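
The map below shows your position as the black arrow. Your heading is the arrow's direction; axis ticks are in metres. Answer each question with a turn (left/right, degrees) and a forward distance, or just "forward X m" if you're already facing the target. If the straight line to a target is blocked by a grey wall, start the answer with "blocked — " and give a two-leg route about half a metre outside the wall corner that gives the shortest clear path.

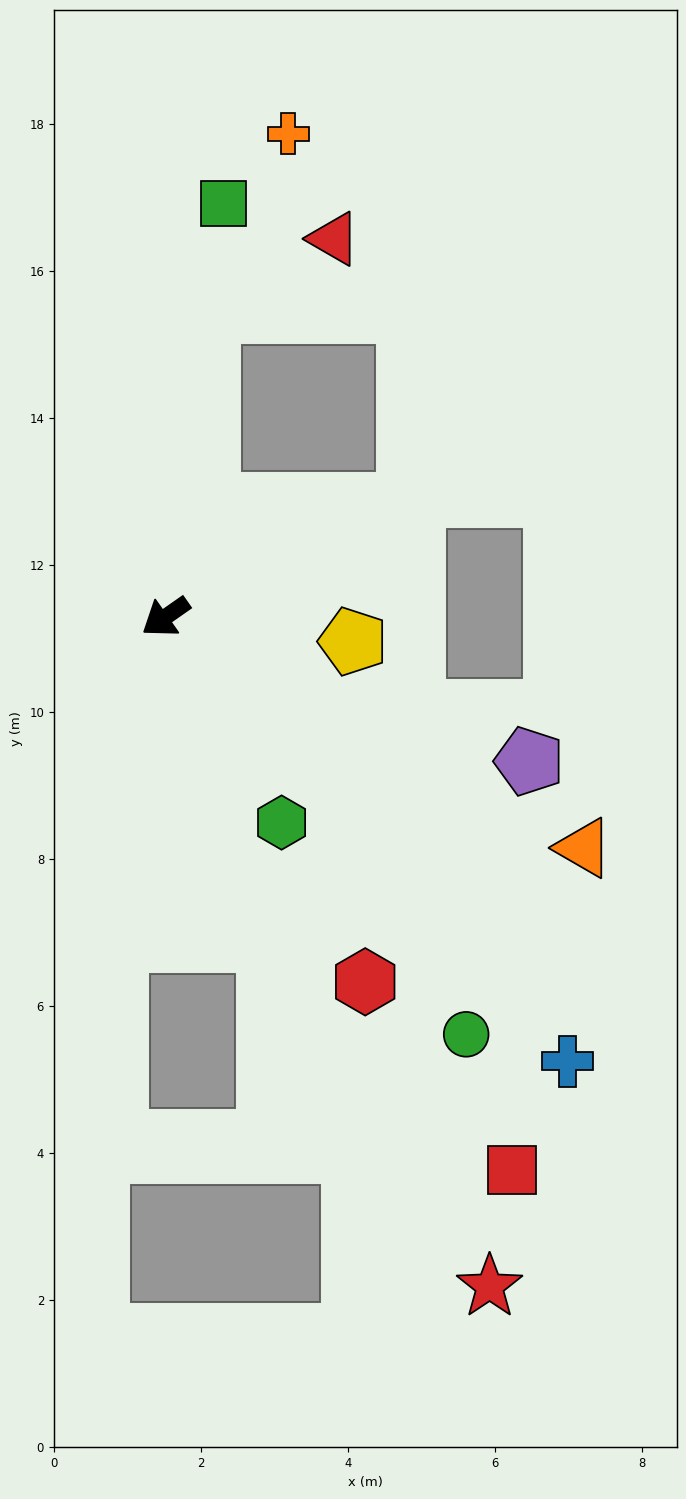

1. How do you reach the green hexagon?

turn left 84°, forward 3.2 m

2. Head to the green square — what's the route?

turn right 133°, forward 5.7 m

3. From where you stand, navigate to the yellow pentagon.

turn left 138°, forward 2.6 m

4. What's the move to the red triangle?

blocked — turn right 133°, forward 4.2 m, then turn right 52°, forward 2.0 m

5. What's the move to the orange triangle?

turn left 116°, forward 6.5 m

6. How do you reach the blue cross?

turn left 97°, forward 8.1 m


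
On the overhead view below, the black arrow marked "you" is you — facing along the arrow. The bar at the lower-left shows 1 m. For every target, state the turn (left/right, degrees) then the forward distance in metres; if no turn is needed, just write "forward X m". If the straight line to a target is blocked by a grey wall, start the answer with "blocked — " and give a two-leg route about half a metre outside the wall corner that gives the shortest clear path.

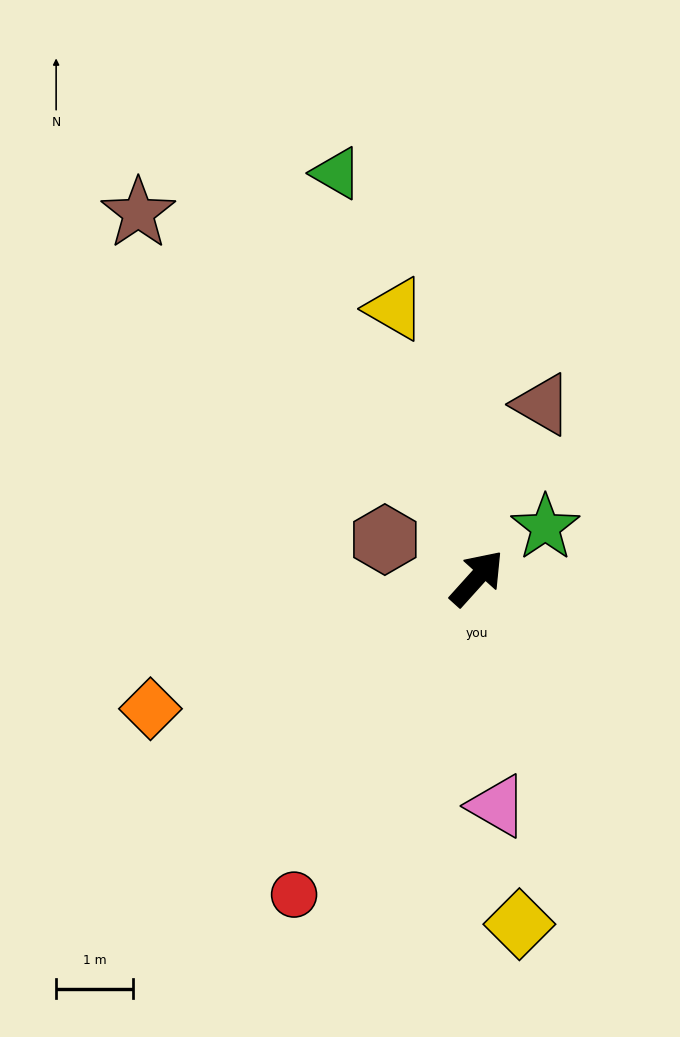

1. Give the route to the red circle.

turn right 168°, forward 4.7 m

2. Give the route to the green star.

turn right 11°, forward 1.1 m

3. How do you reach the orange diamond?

turn left 154°, forward 4.5 m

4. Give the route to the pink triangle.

turn right 133°, forward 3.0 m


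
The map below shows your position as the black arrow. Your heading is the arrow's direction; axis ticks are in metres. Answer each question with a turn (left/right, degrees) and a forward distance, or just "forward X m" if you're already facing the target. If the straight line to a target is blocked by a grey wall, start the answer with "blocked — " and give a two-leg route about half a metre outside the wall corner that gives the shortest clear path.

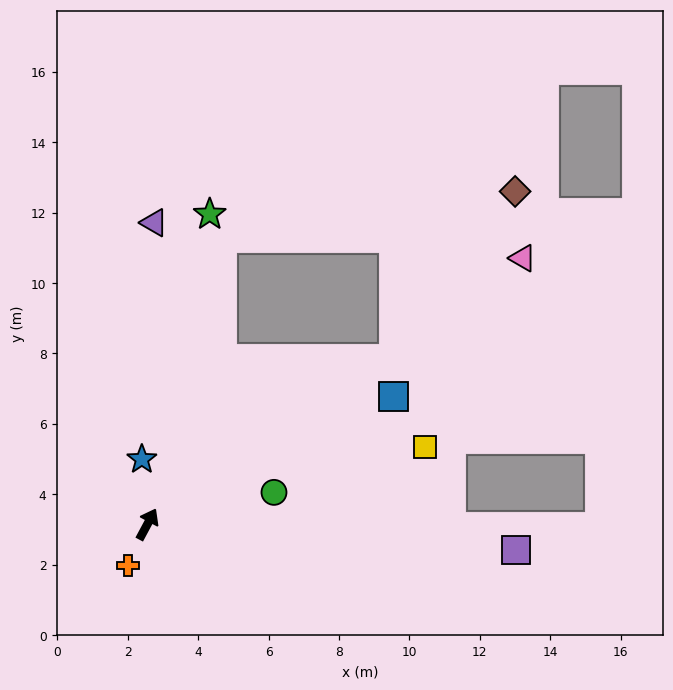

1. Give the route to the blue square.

turn right 34°, forward 7.9 m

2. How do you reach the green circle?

turn right 48°, forward 3.7 m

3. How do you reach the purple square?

turn right 66°, forward 10.5 m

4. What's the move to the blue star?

turn left 33°, forward 1.8 m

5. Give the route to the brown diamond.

blocked — turn right 28°, forward 8.4 m, then turn left 20°, forward 5.9 m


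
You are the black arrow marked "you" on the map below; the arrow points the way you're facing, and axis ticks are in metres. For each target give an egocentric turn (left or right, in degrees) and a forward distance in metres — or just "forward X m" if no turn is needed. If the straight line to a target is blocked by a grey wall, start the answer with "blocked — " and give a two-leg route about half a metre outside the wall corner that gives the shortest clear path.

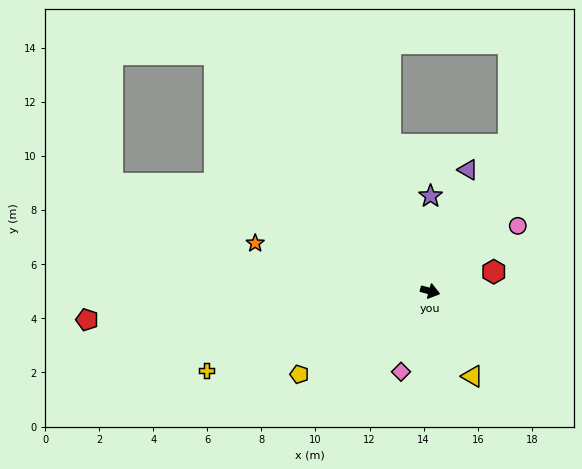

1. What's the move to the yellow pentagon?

turn right 132°, forward 5.7 m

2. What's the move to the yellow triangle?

turn right 48°, forward 3.5 m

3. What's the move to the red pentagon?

turn right 160°, forward 12.7 m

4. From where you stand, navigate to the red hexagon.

turn left 32°, forward 2.5 m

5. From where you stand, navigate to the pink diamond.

turn right 95°, forward 3.2 m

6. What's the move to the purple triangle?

turn left 88°, forward 4.7 m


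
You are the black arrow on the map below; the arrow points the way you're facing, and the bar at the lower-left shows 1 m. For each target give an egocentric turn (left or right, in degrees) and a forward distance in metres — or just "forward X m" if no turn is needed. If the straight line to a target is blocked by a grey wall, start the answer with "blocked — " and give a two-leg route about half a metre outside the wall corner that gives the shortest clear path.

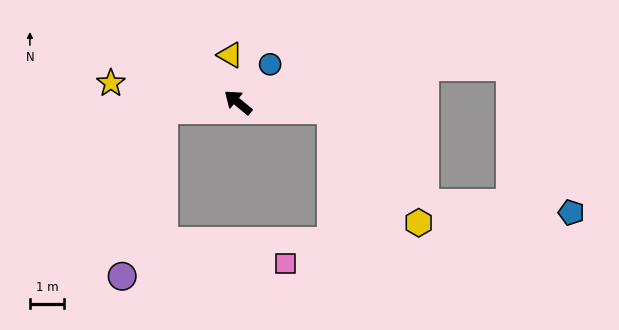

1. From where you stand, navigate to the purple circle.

blocked — turn left 45°, forward 2.2 m, then turn left 71°, forward 5.0 m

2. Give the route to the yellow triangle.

turn right 41°, forward 1.4 m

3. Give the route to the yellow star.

turn left 31°, forward 3.7 m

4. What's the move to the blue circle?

turn right 91°, forward 1.4 m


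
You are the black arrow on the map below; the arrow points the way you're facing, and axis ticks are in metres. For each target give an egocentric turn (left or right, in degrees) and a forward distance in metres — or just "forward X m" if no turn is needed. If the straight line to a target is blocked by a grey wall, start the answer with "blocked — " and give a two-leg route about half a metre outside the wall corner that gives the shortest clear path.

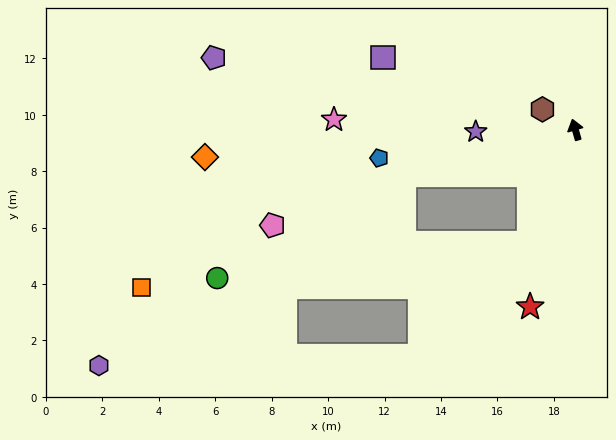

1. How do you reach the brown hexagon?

turn left 42°, forward 1.4 m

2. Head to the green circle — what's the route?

blocked — turn left 89°, forward 6.3 m, then turn left 14°, forward 7.6 m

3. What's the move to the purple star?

turn left 75°, forward 3.5 m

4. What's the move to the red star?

turn left 150°, forward 6.5 m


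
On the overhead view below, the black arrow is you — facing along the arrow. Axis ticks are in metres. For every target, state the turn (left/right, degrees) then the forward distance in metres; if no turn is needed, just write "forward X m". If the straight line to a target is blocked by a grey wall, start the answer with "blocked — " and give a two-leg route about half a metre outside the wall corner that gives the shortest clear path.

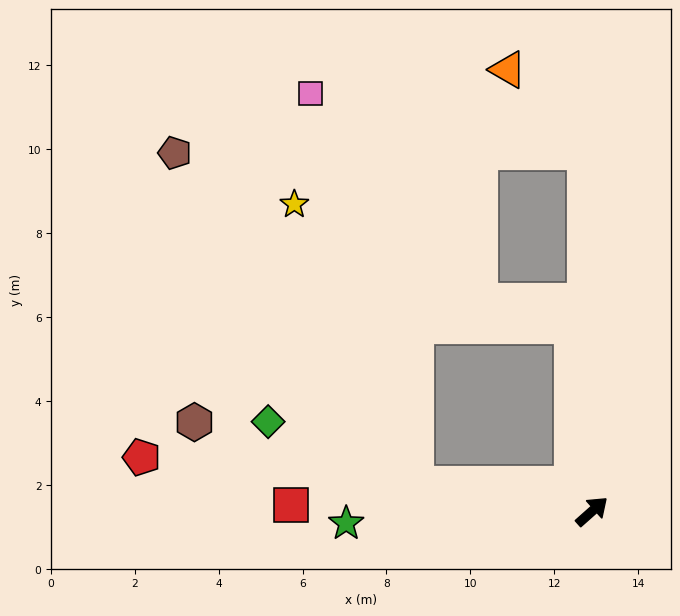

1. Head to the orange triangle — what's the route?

blocked — turn left 50°, forward 8.6 m, then turn left 42°, forward 2.7 m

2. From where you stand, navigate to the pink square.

blocked — turn left 130°, forward 4.2 m, then turn right 66°, forward 9.6 m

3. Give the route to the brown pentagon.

blocked — turn left 130°, forward 4.2 m, then turn right 45°, forward 9.8 m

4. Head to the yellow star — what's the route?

blocked — turn left 130°, forward 4.2 m, then turn right 58°, forward 7.3 m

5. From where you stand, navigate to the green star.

turn left 141°, forward 5.9 m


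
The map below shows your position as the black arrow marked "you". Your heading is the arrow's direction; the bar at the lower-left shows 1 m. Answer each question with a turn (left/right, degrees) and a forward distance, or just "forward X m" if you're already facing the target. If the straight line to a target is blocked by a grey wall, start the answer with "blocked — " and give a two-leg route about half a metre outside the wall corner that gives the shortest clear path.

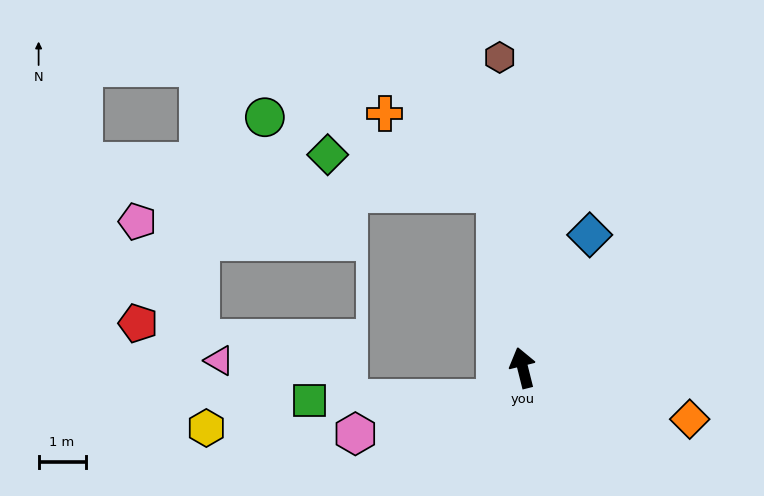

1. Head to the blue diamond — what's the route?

turn right 41°, forward 3.2 m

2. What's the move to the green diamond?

blocked — turn right 5°, forward 3.8 m, then turn left 68°, forward 3.7 m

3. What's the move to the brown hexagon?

turn right 10°, forward 6.6 m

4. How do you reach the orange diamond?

turn right 121°, forward 3.7 m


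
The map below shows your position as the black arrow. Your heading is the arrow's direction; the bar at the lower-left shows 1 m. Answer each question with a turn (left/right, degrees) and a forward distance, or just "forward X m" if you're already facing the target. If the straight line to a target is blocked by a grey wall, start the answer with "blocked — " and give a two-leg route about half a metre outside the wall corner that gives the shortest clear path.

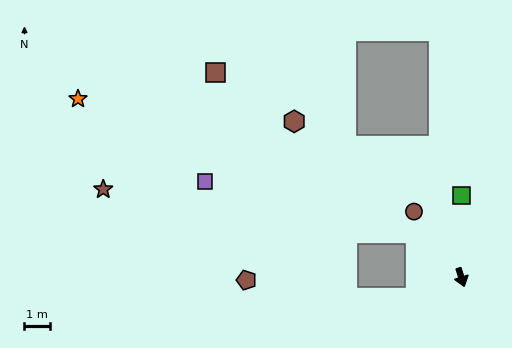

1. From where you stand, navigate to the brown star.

blocked — turn right 152°, forward 2.5 m, then turn left 36°, forward 12.3 m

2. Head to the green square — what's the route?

turn left 162°, forward 3.2 m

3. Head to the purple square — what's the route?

blocked — turn right 152°, forward 2.5 m, then turn left 31°, forward 8.5 m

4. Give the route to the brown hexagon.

turn right 151°, forward 8.9 m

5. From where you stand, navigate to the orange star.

blocked — turn right 152°, forward 2.5 m, then turn left 23°, forward 14.2 m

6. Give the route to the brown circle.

turn right 162°, forward 3.2 m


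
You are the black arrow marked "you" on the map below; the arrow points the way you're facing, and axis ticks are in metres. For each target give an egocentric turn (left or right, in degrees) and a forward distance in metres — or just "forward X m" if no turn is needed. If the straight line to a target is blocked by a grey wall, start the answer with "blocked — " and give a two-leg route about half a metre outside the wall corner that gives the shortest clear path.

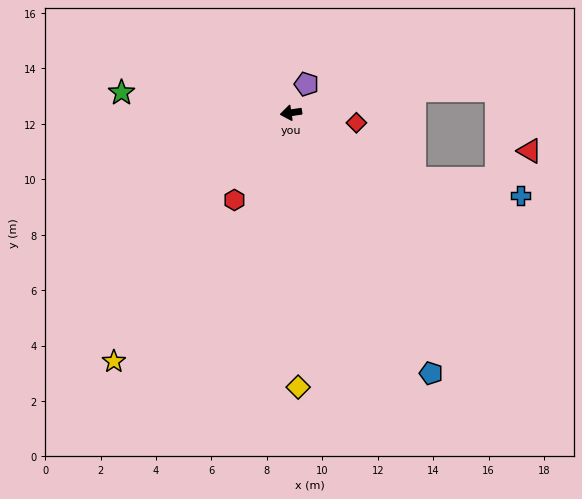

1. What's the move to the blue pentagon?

turn left 110°, forward 10.7 m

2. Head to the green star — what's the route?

turn right 15°, forward 6.2 m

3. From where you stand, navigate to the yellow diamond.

turn left 83°, forward 9.9 m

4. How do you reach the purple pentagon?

turn right 127°, forward 1.2 m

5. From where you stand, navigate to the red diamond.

turn left 163°, forward 2.4 m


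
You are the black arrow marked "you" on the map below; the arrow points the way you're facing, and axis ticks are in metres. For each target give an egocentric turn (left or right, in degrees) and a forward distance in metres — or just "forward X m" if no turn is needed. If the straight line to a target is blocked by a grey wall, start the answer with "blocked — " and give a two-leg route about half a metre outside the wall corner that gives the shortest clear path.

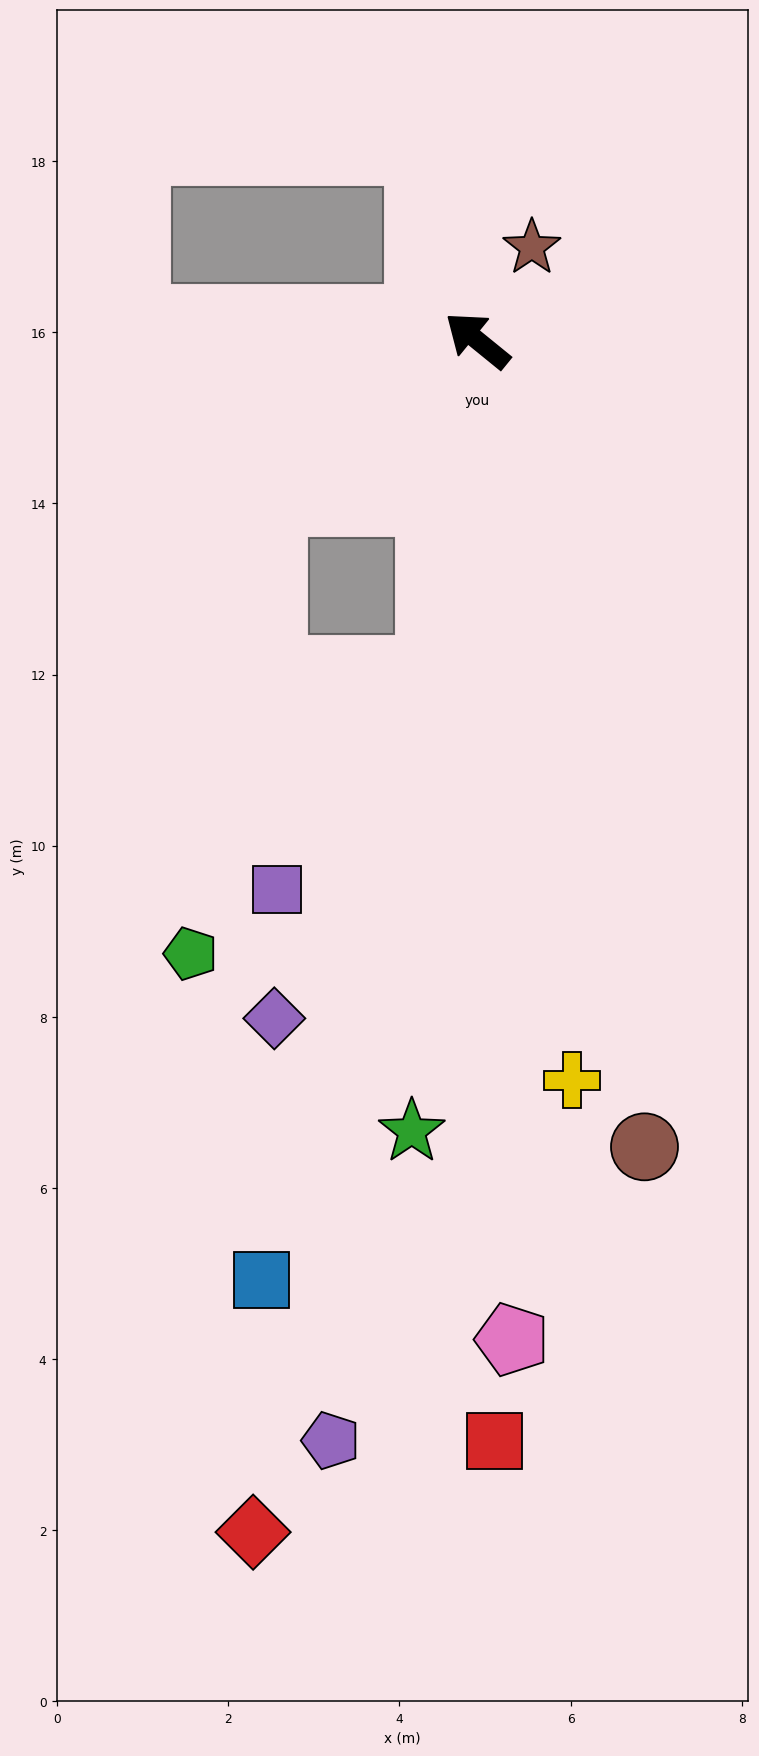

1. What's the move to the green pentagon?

blocked — turn left 77°, forward 3.0 m, then turn left 42°, forward 5.4 m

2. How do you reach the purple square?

blocked — turn left 121°, forward 3.9 m, then turn right 27°, forward 3.1 m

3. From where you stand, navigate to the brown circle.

turn left 141°, forward 9.6 m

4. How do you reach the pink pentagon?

turn left 131°, forward 11.7 m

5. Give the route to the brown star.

turn right 81°, forward 1.3 m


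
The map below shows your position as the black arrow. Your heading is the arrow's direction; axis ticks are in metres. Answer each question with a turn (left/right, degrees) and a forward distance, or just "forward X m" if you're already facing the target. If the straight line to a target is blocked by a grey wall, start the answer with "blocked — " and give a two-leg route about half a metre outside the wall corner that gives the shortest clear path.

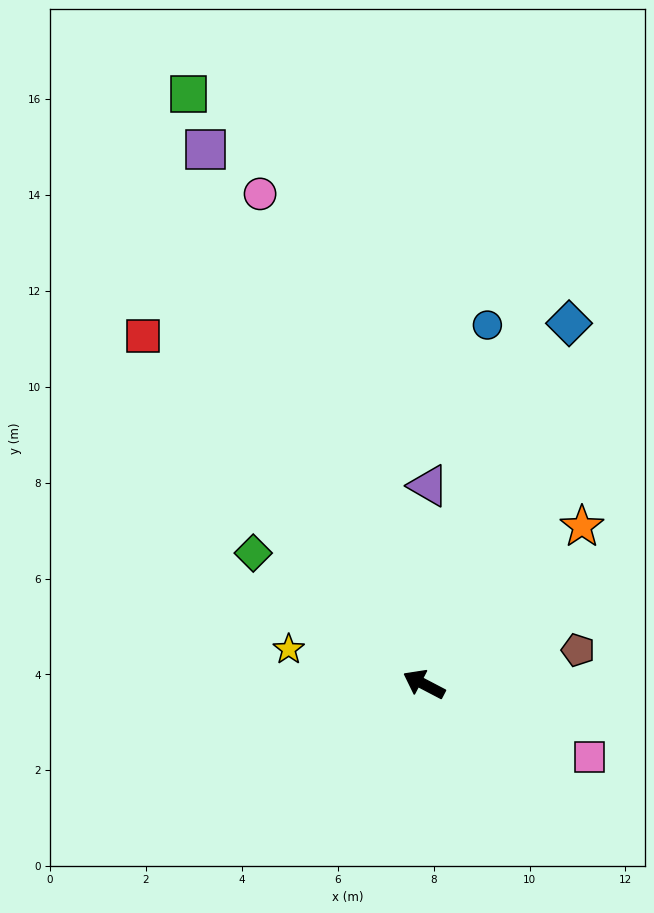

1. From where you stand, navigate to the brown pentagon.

turn right 140°, forward 3.3 m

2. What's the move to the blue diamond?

turn right 84°, forward 8.1 m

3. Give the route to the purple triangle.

turn right 64°, forward 4.1 m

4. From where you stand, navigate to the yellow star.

turn left 13°, forward 2.9 m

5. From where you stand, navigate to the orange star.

turn right 107°, forward 4.7 m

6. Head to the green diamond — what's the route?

turn right 10°, forward 4.5 m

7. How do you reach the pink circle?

turn right 44°, forward 10.8 m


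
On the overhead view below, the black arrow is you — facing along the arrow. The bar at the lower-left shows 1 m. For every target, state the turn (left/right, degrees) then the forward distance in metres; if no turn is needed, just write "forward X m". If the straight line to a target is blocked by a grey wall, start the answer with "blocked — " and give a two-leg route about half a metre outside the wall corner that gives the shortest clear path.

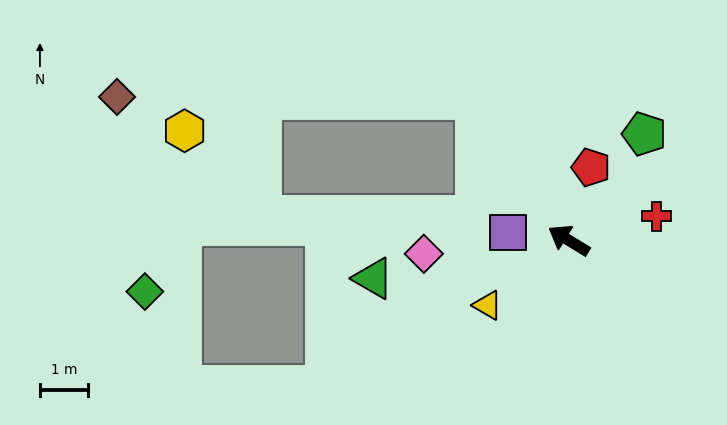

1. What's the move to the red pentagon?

turn right 75°, forward 1.6 m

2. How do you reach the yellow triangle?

turn left 70°, forward 2.1 m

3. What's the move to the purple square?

turn left 24°, forward 1.3 m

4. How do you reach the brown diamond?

blocked — turn right 25°, forward 3.5 m, then turn left 56°, forward 7.4 m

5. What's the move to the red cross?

turn right 133°, forward 1.9 m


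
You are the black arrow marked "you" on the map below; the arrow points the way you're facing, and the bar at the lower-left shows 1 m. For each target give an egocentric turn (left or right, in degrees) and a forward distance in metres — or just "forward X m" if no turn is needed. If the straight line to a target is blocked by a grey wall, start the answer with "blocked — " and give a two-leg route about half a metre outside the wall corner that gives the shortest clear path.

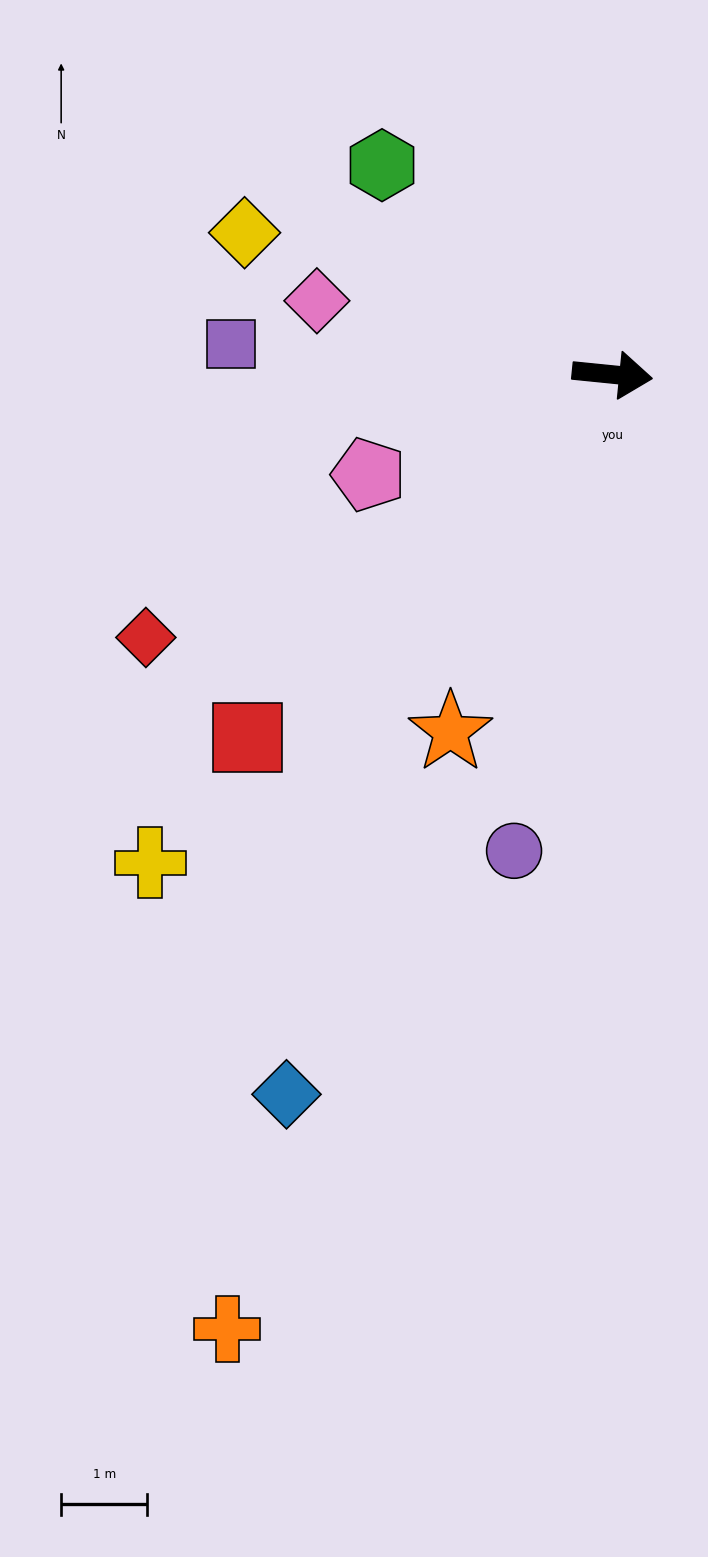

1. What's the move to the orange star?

turn right 109°, forward 4.6 m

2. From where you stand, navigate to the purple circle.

turn right 96°, forward 5.7 m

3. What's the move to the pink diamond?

turn left 172°, forward 3.5 m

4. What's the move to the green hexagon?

turn left 143°, forward 3.6 m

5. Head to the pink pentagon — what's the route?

turn right 152°, forward 3.1 m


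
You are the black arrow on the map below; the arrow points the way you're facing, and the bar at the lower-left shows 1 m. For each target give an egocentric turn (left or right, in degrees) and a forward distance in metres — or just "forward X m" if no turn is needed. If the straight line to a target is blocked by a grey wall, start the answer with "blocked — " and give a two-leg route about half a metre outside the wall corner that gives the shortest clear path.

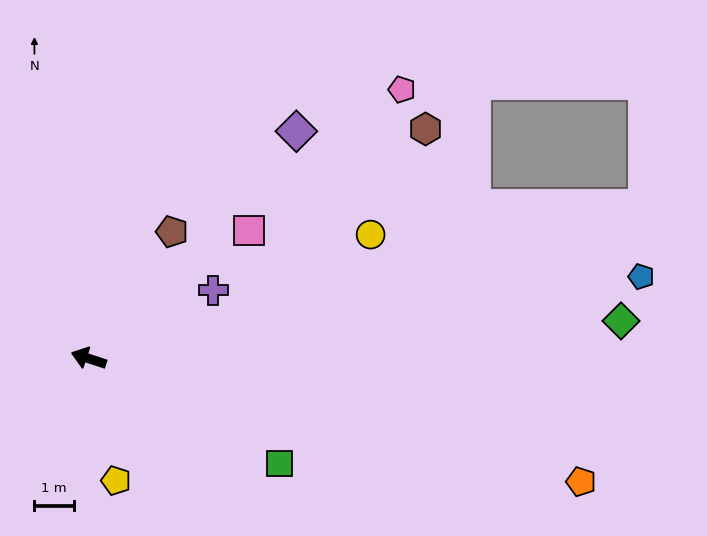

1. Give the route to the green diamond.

turn right 158°, forward 13.4 m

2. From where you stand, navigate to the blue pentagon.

turn right 153°, forward 14.1 m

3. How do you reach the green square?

turn left 169°, forward 5.5 m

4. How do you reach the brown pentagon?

turn right 105°, forward 3.8 m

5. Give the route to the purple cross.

turn right 133°, forward 3.6 m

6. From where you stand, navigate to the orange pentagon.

turn right 176°, forward 12.8 m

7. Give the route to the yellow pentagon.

turn left 121°, forward 3.1 m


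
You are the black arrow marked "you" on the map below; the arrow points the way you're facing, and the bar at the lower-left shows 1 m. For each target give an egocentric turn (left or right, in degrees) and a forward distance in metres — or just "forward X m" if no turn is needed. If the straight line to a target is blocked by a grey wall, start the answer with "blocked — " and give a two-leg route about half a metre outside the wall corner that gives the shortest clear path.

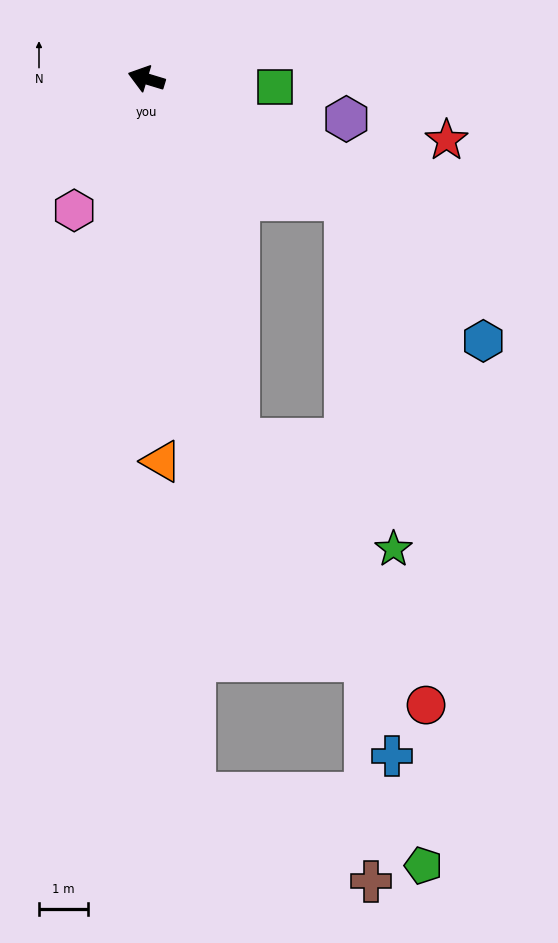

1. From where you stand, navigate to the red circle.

blocked — turn left 121°, forward 7.5 m, then turn left 21°, forward 6.6 m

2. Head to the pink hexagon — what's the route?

turn left 78°, forward 3.0 m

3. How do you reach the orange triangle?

turn left 109°, forward 7.7 m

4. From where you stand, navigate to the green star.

blocked — turn left 121°, forward 7.5 m, then turn left 41°, forward 3.8 m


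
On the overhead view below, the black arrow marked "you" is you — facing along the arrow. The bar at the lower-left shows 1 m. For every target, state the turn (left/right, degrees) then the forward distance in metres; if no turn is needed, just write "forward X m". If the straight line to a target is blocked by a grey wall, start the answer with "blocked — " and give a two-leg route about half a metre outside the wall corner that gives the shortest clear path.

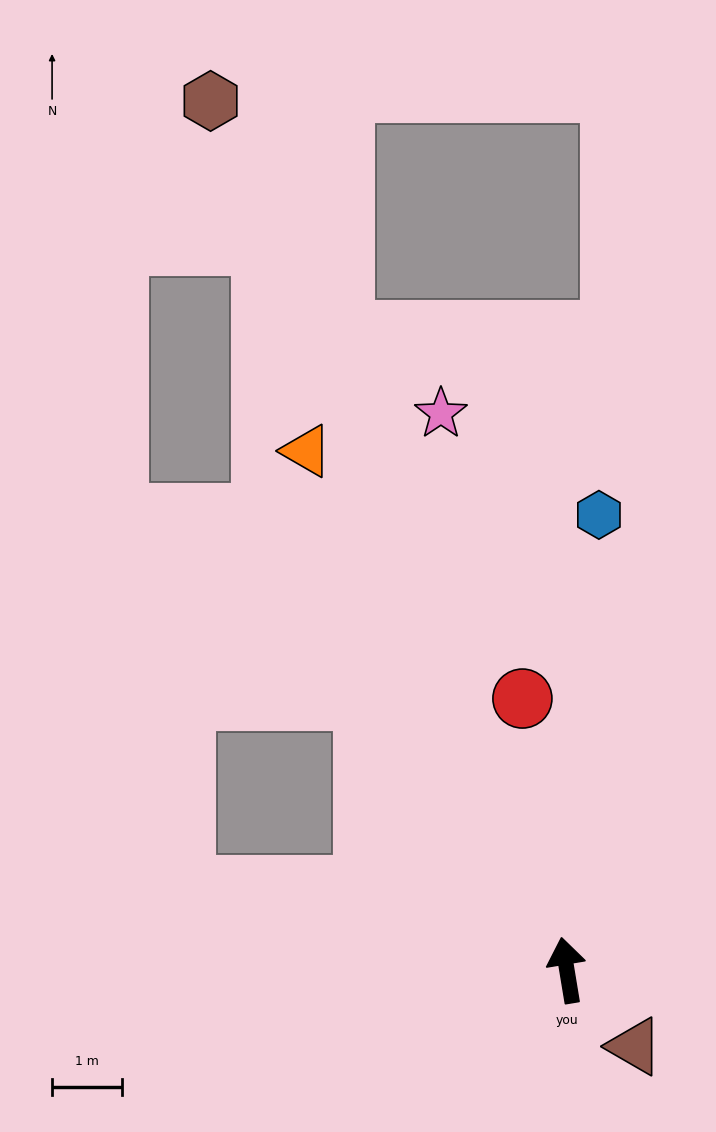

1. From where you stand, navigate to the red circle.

forward 3.9 m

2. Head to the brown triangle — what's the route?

turn right 148°, forward 1.4 m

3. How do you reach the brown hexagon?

turn left 13°, forward 13.4 m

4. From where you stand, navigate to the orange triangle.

turn left 17°, forward 8.3 m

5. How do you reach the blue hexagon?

turn right 13°, forward 6.5 m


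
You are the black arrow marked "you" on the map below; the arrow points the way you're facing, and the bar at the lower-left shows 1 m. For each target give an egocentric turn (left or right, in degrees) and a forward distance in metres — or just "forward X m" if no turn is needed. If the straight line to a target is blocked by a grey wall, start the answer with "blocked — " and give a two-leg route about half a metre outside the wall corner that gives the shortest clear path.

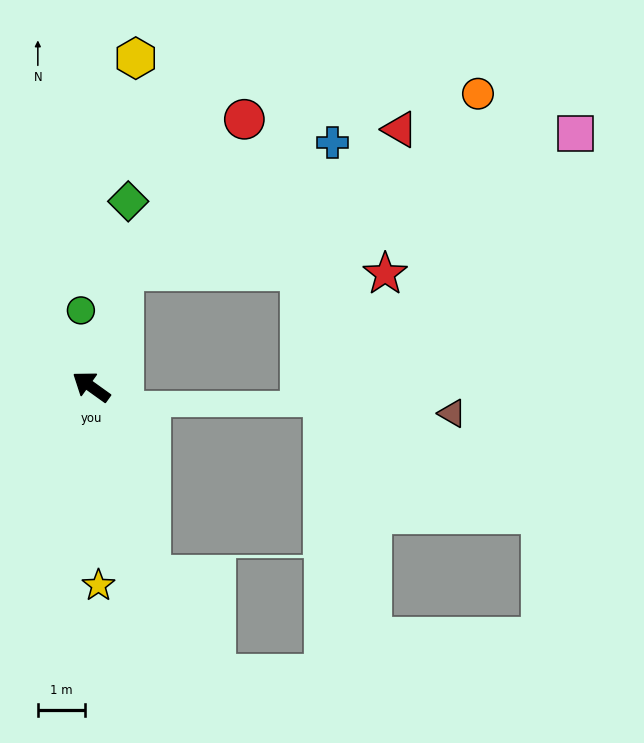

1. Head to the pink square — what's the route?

blocked — turn right 70°, forward 2.5 m, then turn right 58°, forward 9.9 m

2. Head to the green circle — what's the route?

turn right 47°, forward 1.6 m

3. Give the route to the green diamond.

turn right 66°, forward 4.0 m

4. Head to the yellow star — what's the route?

turn left 128°, forward 4.2 m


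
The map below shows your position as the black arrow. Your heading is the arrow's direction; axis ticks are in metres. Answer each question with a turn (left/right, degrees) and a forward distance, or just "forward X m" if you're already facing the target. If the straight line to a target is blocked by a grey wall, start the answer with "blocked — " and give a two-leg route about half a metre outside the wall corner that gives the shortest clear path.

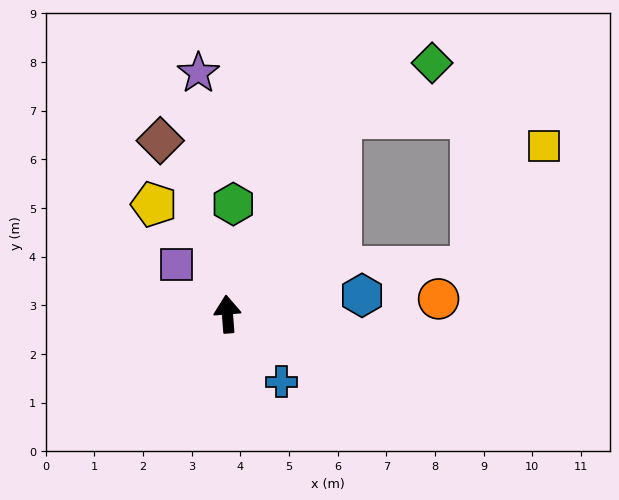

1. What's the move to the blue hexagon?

turn right 87°, forward 2.8 m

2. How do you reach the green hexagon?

turn right 7°, forward 2.3 m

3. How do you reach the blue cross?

turn right 146°, forward 1.8 m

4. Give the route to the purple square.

turn left 41°, forward 1.5 m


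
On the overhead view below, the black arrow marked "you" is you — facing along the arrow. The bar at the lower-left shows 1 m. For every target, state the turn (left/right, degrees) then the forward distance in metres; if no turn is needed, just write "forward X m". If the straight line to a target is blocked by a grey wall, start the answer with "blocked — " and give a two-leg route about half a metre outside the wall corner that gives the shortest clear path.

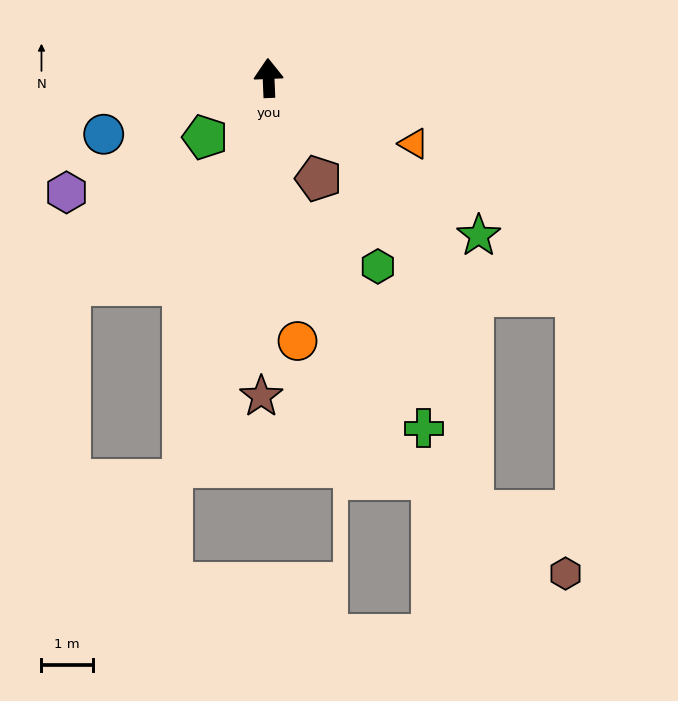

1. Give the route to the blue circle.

turn left 107°, forward 3.4 m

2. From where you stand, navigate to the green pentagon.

turn left 131°, forward 1.7 m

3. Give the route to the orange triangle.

turn right 117°, forward 3.1 m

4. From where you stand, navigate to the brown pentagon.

turn right 156°, forward 2.2 m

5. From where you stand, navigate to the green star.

turn right 129°, forward 5.1 m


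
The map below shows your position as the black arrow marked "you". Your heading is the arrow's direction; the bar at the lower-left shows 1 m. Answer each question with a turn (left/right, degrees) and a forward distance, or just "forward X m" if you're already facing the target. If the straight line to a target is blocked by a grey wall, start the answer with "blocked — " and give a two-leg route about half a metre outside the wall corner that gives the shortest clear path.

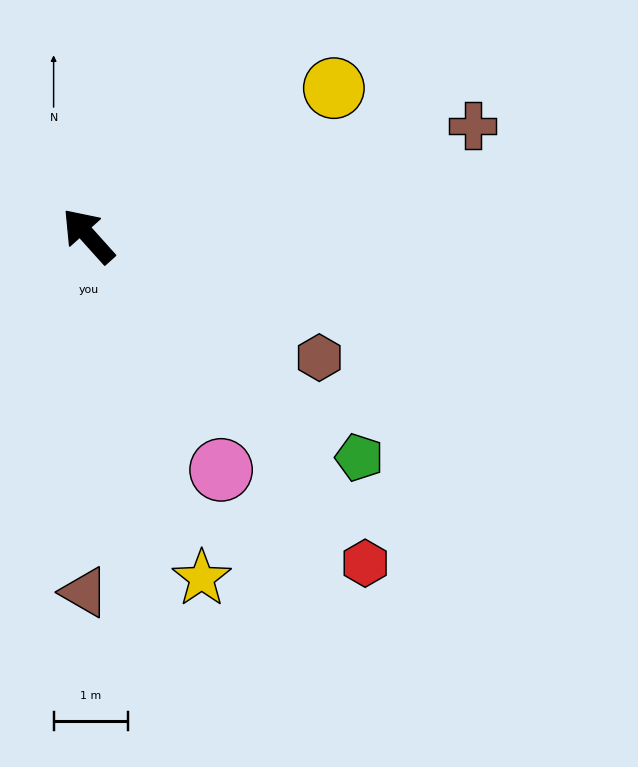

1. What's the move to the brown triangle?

turn left 137°, forward 4.8 m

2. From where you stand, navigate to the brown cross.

turn right 116°, forward 5.4 m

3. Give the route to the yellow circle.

turn right 101°, forward 3.8 m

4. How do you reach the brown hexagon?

turn right 160°, forward 3.5 m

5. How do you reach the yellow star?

turn left 156°, forward 4.8 m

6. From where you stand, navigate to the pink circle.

turn left 168°, forward 3.6 m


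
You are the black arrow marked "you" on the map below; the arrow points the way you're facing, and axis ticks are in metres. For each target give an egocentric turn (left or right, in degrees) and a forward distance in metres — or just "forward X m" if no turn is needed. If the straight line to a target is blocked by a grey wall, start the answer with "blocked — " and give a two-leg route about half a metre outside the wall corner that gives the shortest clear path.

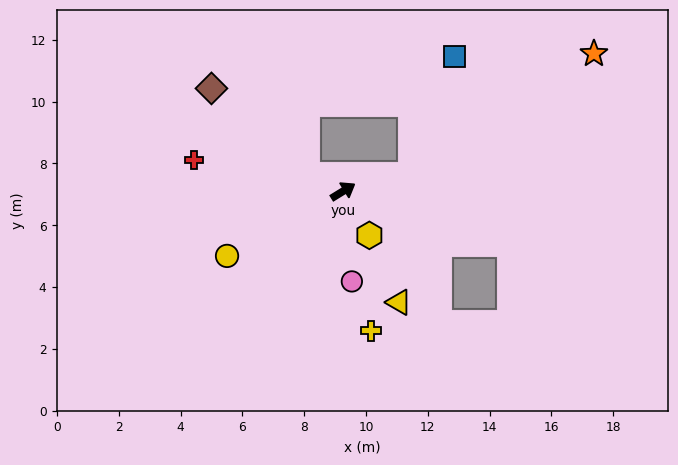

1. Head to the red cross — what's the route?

turn left 136°, forward 4.9 m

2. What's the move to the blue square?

blocked — turn right 18°, forward 2.2 m, then turn left 56°, forward 4.1 m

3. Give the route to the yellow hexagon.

turn right 91°, forward 1.7 m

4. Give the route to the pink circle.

turn right 116°, forward 2.9 m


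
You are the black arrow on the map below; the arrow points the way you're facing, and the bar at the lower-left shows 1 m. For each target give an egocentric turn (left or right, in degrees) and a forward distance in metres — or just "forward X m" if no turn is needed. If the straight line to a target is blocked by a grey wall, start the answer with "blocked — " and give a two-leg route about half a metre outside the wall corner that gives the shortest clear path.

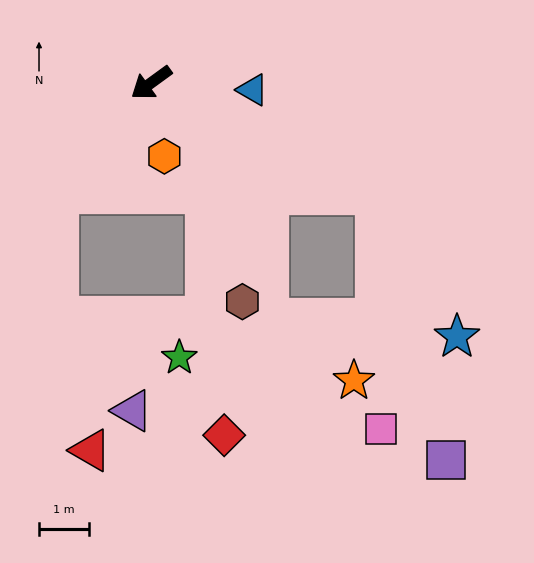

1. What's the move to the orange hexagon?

turn left 64°, forward 1.5 m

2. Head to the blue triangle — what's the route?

turn left 140°, forward 2.0 m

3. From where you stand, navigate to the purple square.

blocked — turn left 118°, forward 5.0 m, then turn right 50°, forward 5.5 m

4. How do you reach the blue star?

blocked — turn left 118°, forward 5.0 m, then turn right 35°, forward 3.3 m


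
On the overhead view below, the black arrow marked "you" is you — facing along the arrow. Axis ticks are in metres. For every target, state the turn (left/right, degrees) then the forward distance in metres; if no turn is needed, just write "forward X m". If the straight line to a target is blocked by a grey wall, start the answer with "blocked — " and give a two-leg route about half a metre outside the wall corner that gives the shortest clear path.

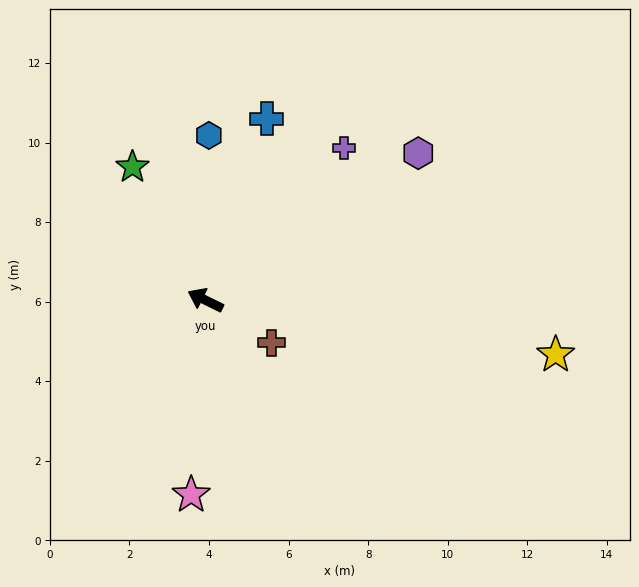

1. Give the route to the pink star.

turn left 112°, forward 4.9 m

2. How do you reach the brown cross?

turn left 173°, forward 2.0 m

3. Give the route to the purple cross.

turn right 106°, forward 5.2 m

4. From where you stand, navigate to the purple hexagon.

turn right 119°, forward 6.5 m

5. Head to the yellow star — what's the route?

turn right 163°, forward 8.9 m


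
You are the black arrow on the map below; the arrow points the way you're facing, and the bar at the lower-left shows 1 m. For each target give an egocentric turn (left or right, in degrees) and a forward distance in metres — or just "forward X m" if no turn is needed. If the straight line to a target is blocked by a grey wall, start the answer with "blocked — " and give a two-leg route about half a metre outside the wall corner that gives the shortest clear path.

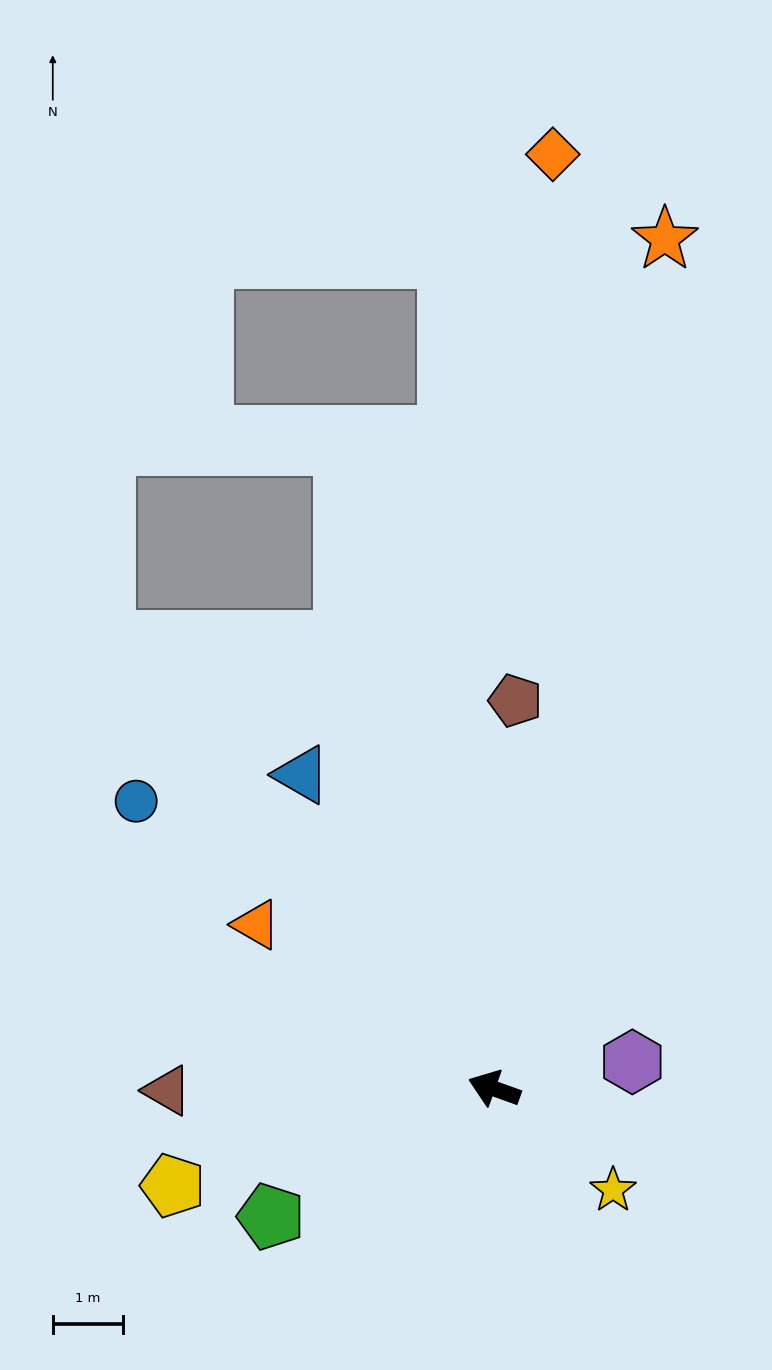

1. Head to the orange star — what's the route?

turn right 82°, forward 12.3 m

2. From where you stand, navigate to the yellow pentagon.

turn left 37°, forward 4.8 m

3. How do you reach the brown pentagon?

turn right 73°, forward 5.5 m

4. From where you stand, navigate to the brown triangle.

turn left 20°, forward 4.6 m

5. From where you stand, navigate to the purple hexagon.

turn right 149°, forward 2.0 m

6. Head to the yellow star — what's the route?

turn left 159°, forward 2.2 m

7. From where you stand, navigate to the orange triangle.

turn right 15°, forward 4.1 m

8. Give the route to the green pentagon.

turn left 50°, forward 3.7 m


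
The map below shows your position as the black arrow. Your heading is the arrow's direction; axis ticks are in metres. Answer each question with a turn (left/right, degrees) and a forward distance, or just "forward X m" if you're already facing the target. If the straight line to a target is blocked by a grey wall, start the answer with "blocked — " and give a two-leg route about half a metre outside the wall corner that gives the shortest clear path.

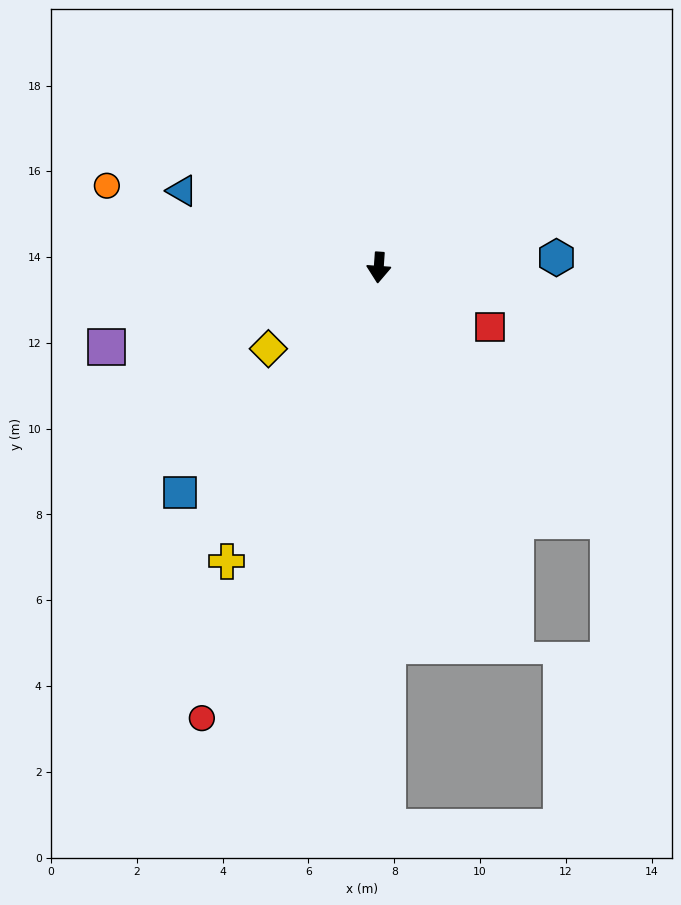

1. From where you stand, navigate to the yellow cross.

turn right 23°, forward 7.7 m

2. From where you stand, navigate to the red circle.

turn right 17°, forward 11.3 m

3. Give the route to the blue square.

turn right 37°, forward 7.0 m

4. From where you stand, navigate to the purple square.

turn right 70°, forward 6.6 m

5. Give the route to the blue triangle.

turn right 107°, forward 4.9 m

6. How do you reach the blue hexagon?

turn left 97°, forward 4.1 m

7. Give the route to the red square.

turn left 66°, forward 2.9 m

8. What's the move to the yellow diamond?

turn right 50°, forward 3.2 m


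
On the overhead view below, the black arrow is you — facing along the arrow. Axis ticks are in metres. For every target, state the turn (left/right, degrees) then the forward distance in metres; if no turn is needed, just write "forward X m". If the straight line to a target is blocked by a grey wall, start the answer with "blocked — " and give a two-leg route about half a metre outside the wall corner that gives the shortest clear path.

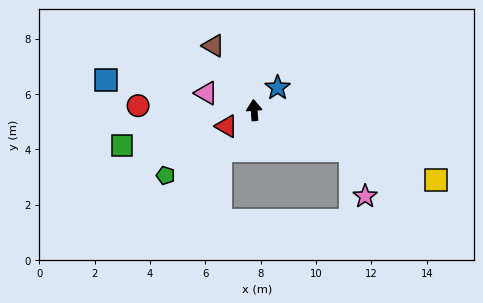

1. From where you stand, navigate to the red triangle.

turn left 116°, forward 1.2 m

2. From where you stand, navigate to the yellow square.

turn right 115°, forward 7.0 m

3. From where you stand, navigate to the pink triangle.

turn left 66°, forward 1.8 m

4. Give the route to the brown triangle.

turn left 28°, forward 2.8 m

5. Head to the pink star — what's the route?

blocked — turn right 117°, forward 3.8 m, then turn right 49°, forward 1.7 m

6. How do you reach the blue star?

turn right 50°, forward 1.2 m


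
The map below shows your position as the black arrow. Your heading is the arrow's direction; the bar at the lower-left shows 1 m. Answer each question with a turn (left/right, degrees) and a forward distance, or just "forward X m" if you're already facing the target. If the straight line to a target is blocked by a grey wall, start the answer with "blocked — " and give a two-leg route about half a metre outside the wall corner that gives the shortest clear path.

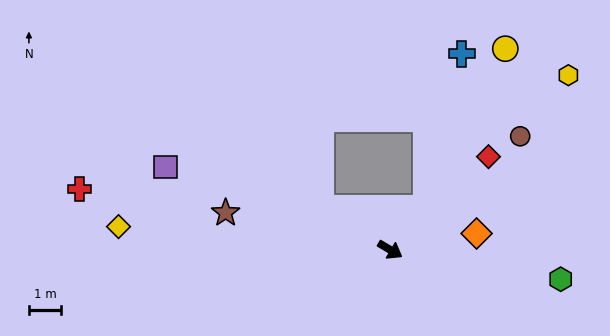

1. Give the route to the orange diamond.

turn left 41°, forward 2.7 m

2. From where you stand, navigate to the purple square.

turn right 170°, forward 7.4 m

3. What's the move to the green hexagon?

turn left 21°, forward 5.3 m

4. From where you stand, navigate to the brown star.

turn right 162°, forward 5.2 m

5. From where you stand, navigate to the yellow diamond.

turn right 154°, forward 8.4 m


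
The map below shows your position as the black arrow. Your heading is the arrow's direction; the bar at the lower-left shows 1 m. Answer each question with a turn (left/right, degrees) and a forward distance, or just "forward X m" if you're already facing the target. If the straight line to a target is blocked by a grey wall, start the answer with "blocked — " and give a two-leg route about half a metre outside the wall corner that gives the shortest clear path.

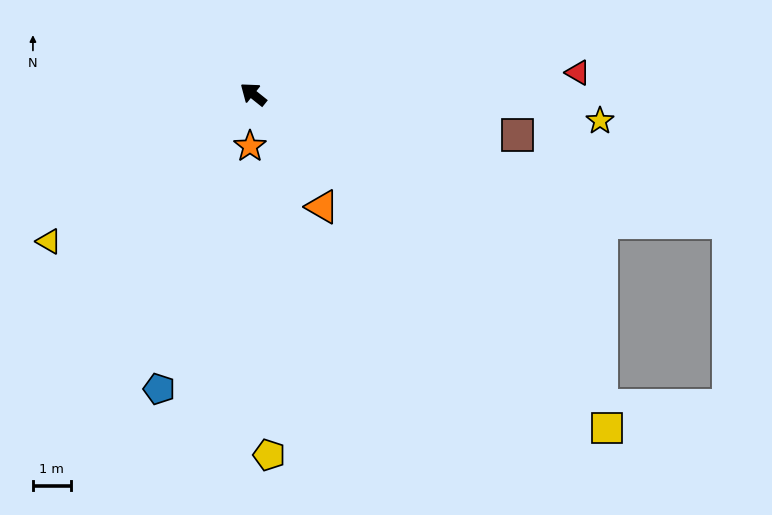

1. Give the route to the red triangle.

turn right 138°, forward 8.6 m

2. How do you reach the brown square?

turn right 150°, forward 7.1 m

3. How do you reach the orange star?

turn left 125°, forward 1.4 m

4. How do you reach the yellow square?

turn left 175°, forward 12.9 m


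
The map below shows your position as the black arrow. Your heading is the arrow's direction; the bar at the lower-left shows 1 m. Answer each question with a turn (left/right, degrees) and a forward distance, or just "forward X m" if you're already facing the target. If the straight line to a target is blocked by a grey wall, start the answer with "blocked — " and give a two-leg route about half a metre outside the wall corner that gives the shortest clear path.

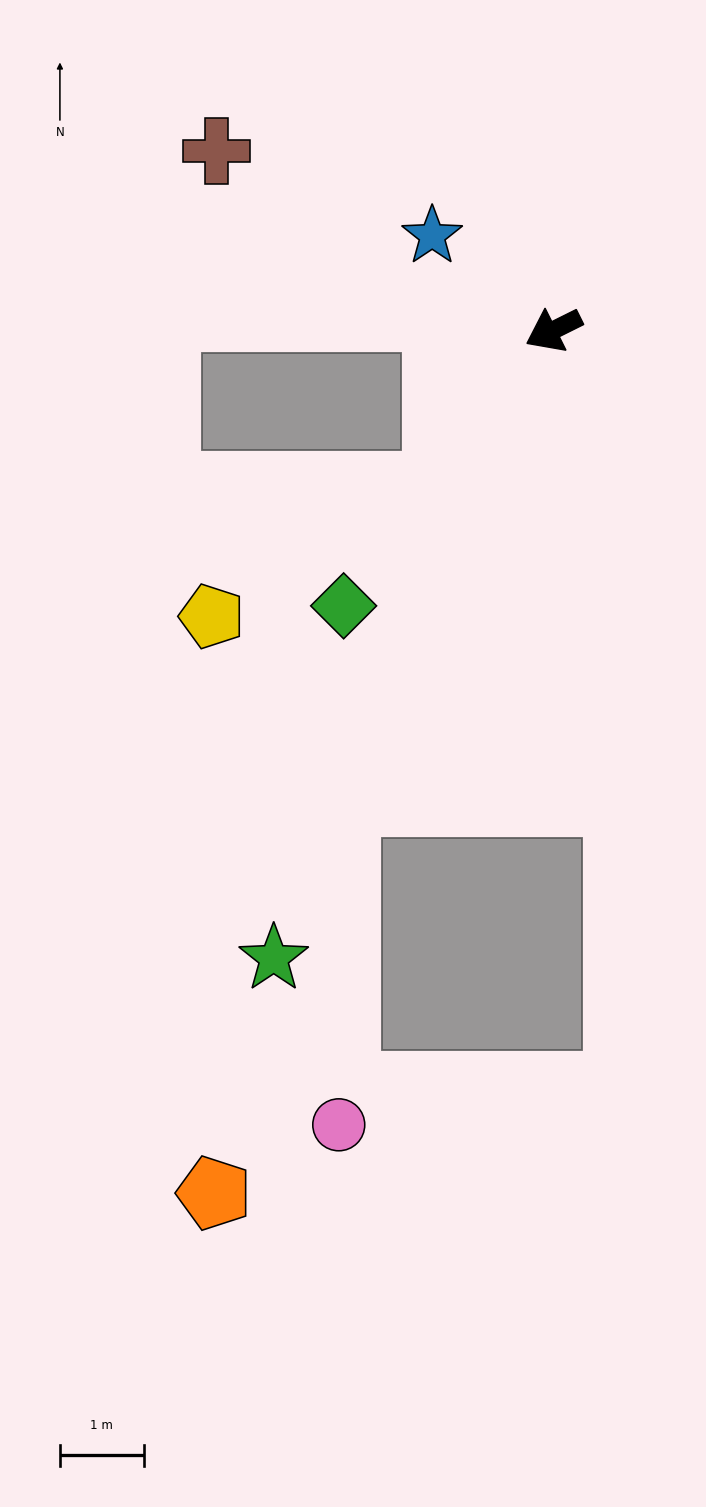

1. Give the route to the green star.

turn left 40°, forward 8.2 m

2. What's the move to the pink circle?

blocked — turn left 40°, forward 6.1 m, then turn left 23°, forward 3.9 m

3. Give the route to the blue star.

turn right 64°, forward 1.8 m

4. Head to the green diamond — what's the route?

turn left 26°, forward 4.1 m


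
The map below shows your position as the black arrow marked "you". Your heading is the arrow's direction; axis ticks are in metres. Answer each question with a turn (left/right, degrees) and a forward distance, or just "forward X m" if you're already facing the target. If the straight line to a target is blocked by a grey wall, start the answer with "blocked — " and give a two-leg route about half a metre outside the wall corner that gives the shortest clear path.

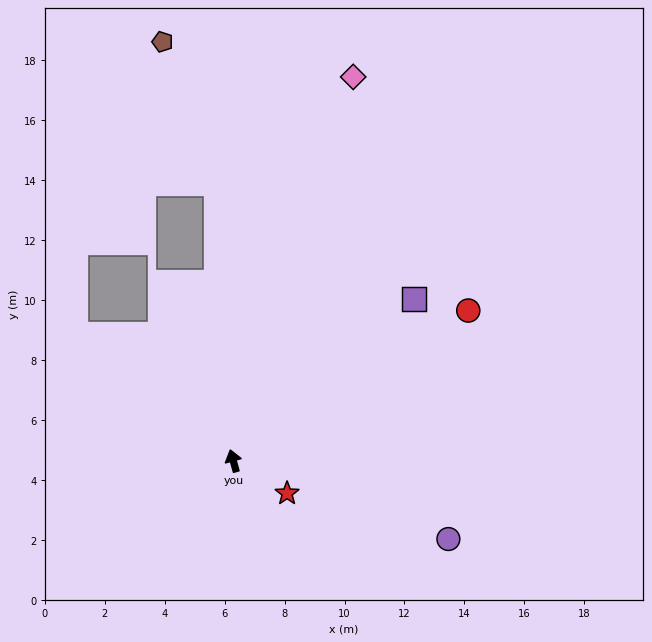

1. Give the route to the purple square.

turn right 64°, forward 8.1 m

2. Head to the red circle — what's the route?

turn right 73°, forward 9.3 m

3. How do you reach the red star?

turn right 137°, forward 2.1 m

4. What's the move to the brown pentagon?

blocked — turn right 12°, forward 9.3 m, then turn left 17°, forward 5.1 m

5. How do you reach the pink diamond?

turn right 33°, forward 13.4 m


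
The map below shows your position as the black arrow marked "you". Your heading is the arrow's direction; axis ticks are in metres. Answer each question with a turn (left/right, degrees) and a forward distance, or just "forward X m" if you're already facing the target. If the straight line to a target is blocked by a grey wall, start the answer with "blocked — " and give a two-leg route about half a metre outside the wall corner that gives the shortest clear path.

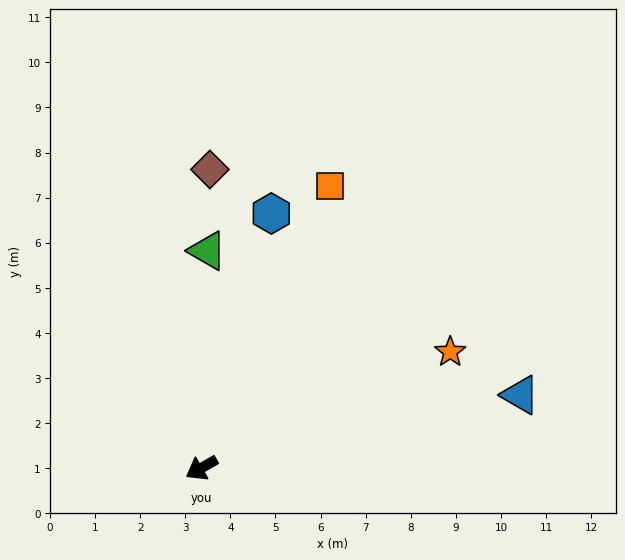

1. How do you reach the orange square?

turn right 144°, forward 6.9 m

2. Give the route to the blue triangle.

turn left 163°, forward 7.2 m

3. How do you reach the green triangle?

turn right 121°, forward 4.8 m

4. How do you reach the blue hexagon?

turn right 135°, forward 5.8 m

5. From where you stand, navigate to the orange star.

turn left 175°, forward 6.1 m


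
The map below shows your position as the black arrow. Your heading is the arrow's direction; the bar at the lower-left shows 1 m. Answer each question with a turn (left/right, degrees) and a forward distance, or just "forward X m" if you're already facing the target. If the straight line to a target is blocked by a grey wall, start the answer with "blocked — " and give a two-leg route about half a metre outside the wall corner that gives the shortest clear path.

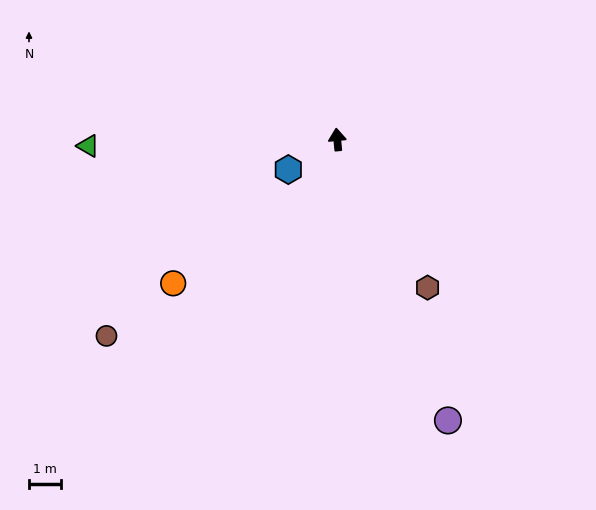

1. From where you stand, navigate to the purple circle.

turn right 164°, forward 9.5 m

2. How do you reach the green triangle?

turn left 86°, forward 7.8 m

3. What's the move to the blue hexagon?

turn left 116°, forward 1.8 m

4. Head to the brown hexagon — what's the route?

turn right 154°, forward 5.5 m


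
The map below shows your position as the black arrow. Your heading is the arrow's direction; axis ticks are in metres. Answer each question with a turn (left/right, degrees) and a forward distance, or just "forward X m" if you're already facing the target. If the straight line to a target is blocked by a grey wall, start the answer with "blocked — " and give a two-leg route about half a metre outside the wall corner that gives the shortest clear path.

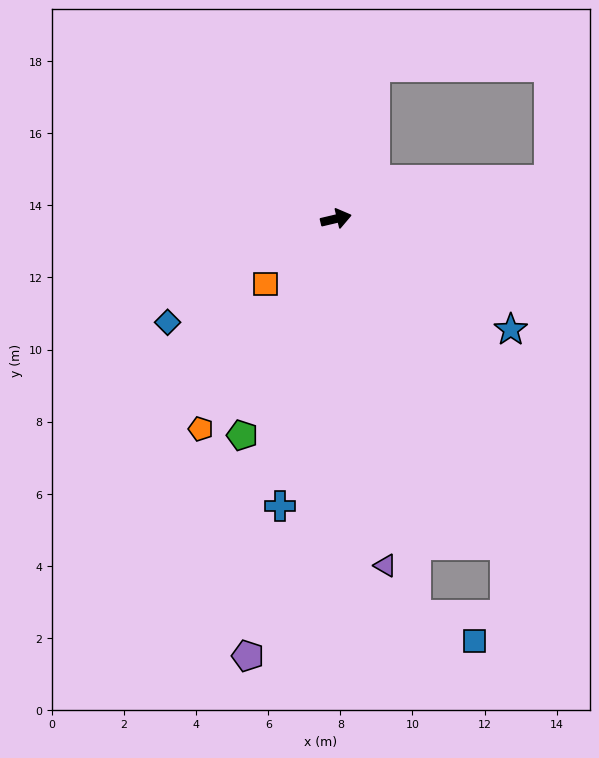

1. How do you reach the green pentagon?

turn right 127°, forward 6.5 m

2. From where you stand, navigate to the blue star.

turn right 46°, forward 5.7 m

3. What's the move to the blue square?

blocked — turn right 92°, forward 11.2 m, then turn left 55°, forward 1.8 m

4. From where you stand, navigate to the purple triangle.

turn right 95°, forward 9.7 m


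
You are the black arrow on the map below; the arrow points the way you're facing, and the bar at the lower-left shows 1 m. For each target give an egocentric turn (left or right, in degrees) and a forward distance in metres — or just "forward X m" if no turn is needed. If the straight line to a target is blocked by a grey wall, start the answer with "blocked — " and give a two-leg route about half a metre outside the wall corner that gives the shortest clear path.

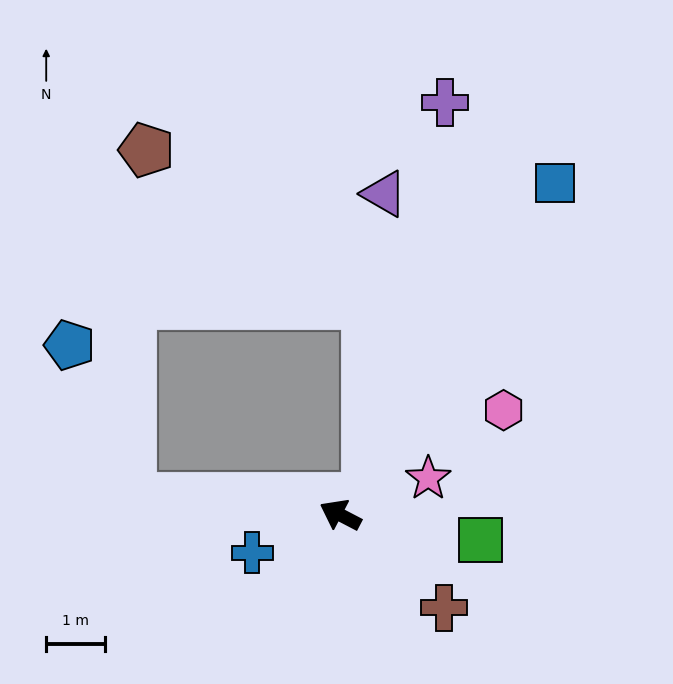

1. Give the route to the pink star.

turn right 130°, forward 1.6 m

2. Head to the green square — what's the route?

turn right 163°, forward 2.4 m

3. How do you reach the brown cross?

turn left 166°, forward 2.4 m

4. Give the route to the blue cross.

turn left 51°, forward 1.6 m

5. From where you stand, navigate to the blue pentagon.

blocked — turn left 23°, forward 3.6 m, then turn right 63°, forward 2.8 m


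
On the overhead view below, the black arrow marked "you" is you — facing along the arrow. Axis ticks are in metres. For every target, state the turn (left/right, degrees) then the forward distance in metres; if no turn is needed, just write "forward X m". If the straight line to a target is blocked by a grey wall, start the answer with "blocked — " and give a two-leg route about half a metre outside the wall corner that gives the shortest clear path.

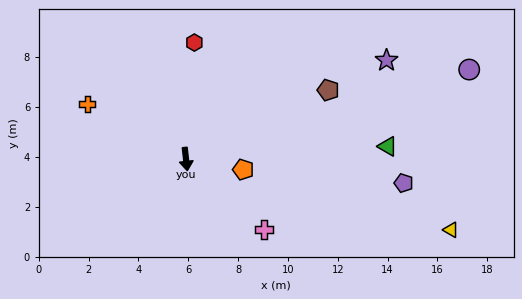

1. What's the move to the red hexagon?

turn left 169°, forward 4.7 m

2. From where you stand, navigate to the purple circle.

turn left 101°, forward 11.9 m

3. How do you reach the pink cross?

turn left 42°, forward 4.2 m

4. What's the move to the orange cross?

turn right 126°, forward 4.5 m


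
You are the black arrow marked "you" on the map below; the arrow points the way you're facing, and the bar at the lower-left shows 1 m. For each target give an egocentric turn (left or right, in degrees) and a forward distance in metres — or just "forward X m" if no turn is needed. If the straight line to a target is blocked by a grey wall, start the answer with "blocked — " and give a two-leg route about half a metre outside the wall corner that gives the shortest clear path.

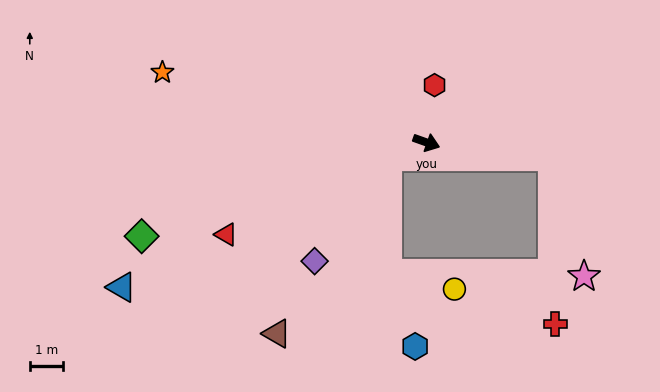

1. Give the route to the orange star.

turn right 175°, forward 8.1 m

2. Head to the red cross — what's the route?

blocked — turn left 13°, forward 3.8 m, then turn right 82°, forward 5.0 m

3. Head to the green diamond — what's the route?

turn right 142°, forward 8.9 m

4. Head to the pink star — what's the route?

blocked — turn left 13°, forward 3.8 m, then turn right 69°, forward 3.7 m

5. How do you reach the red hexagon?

turn left 101°, forward 1.7 m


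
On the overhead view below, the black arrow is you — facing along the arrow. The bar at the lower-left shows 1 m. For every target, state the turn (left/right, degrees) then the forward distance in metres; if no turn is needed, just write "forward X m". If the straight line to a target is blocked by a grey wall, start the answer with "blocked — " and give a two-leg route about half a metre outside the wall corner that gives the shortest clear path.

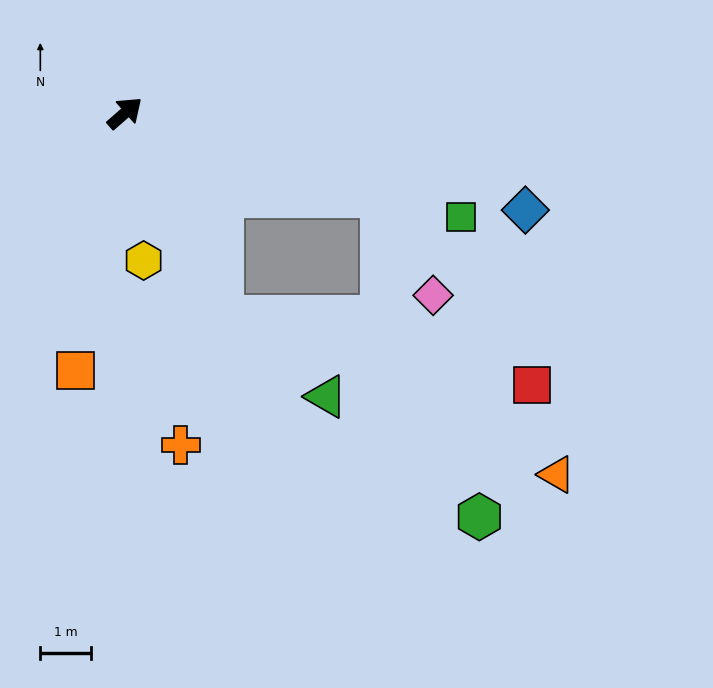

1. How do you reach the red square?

blocked — turn right 106°, forward 4.5 m, then turn left 52°, forward 6.2 m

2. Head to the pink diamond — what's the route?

blocked — turn right 59°, forward 5.3 m, then turn right 45°, forward 2.2 m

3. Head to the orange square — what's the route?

turn right 142°, forward 5.2 m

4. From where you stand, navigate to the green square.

turn right 58°, forward 6.9 m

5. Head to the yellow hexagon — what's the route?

turn right 124°, forward 2.9 m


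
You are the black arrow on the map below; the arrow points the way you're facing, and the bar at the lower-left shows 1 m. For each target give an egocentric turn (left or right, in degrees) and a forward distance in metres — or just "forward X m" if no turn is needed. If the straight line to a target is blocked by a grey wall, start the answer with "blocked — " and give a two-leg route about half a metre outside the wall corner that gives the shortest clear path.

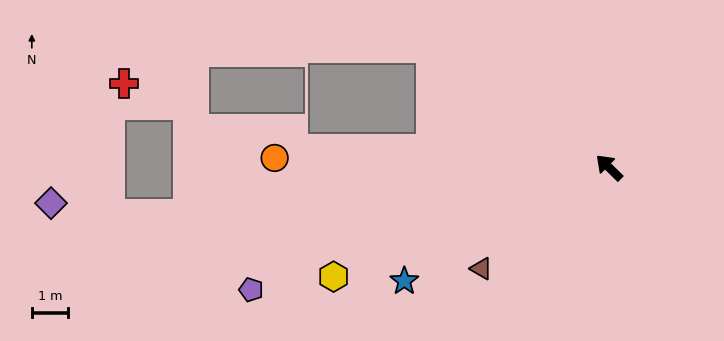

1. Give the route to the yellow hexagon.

turn left 66°, forward 8.2 m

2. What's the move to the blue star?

turn left 73°, forward 6.5 m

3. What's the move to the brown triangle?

turn left 83°, forward 4.5 m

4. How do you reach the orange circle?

turn left 43°, forward 9.3 m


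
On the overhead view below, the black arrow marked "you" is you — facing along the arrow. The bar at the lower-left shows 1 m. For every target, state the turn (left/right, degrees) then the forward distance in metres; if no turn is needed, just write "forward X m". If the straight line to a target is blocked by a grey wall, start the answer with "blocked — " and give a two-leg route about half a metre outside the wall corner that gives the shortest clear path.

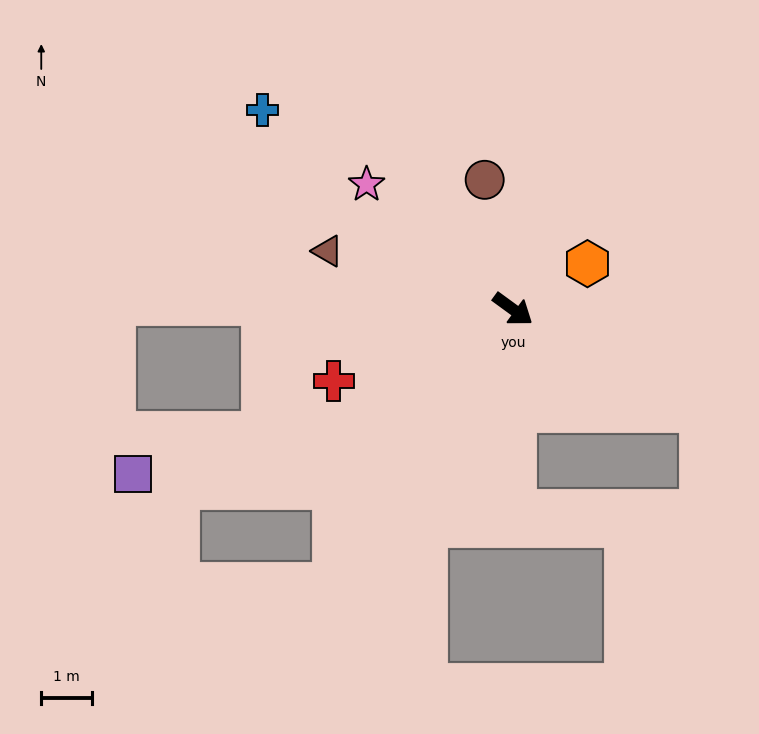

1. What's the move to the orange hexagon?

turn left 68°, forward 1.7 m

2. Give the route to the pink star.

turn left 176°, forward 3.8 m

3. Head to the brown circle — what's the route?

turn left 138°, forward 2.6 m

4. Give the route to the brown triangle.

turn right 161°, forward 3.9 m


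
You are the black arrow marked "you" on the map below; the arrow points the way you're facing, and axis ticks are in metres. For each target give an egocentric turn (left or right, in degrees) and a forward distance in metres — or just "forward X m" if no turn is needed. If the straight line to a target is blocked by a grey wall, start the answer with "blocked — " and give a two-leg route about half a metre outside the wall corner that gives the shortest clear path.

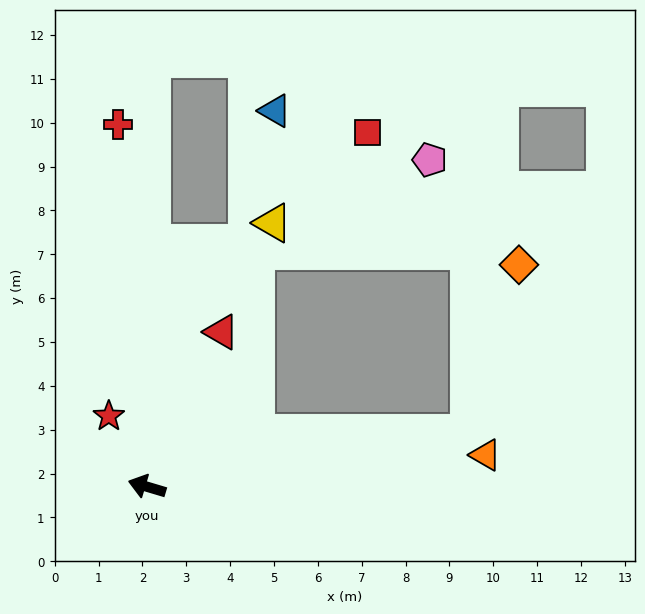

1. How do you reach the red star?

turn right 45°, forward 1.8 m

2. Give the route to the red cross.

turn right 69°, forward 8.3 m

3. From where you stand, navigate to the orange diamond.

blocked — turn right 154°, forward 7.4 m, then turn left 64°, forward 4.0 m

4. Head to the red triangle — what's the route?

turn right 99°, forward 3.9 m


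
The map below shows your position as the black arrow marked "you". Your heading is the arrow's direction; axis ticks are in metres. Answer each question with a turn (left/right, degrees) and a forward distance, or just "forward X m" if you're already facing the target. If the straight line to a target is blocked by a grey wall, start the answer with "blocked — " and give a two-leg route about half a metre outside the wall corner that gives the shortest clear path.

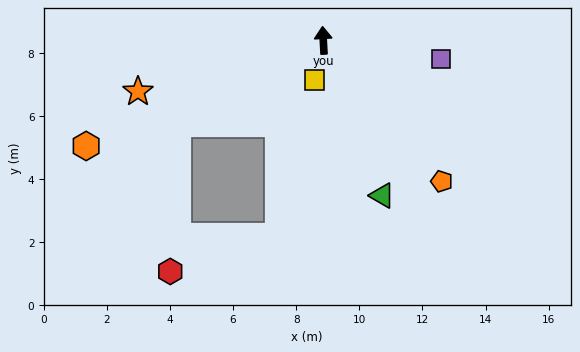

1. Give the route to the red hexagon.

blocked — turn left 117°, forward 5.3 m, then turn left 57°, forward 4.7 m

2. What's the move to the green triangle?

turn right 162°, forward 5.3 m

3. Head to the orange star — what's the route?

turn left 102°, forward 6.1 m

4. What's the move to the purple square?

turn right 102°, forward 3.8 m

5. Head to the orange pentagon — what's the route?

turn right 143°, forward 5.8 m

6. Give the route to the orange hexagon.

turn left 111°, forward 8.2 m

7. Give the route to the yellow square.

turn left 165°, forward 1.3 m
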